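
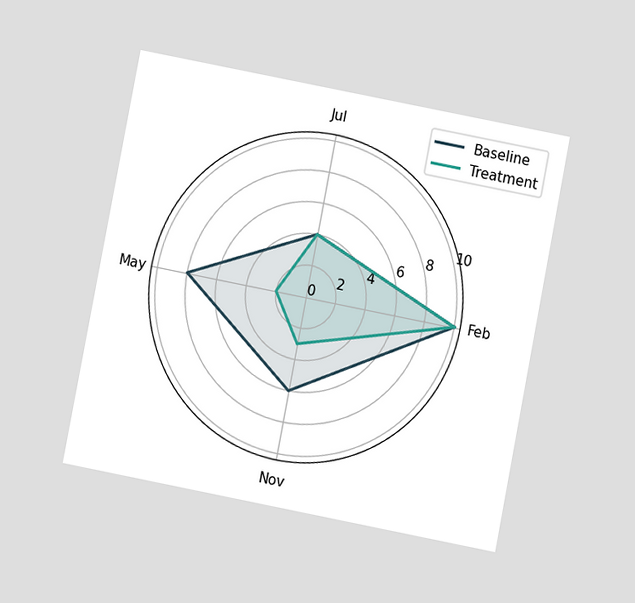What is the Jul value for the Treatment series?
The chart is tilted about 11° clockwise and viewed at a slight angle. On the Jul axis, Treatment reaches 4.

4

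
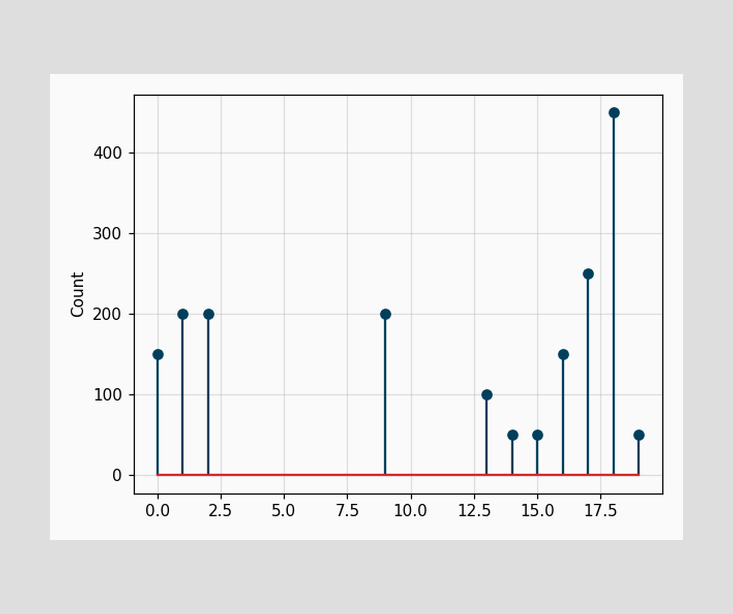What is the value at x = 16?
The stem at x=16 reaches 150.

150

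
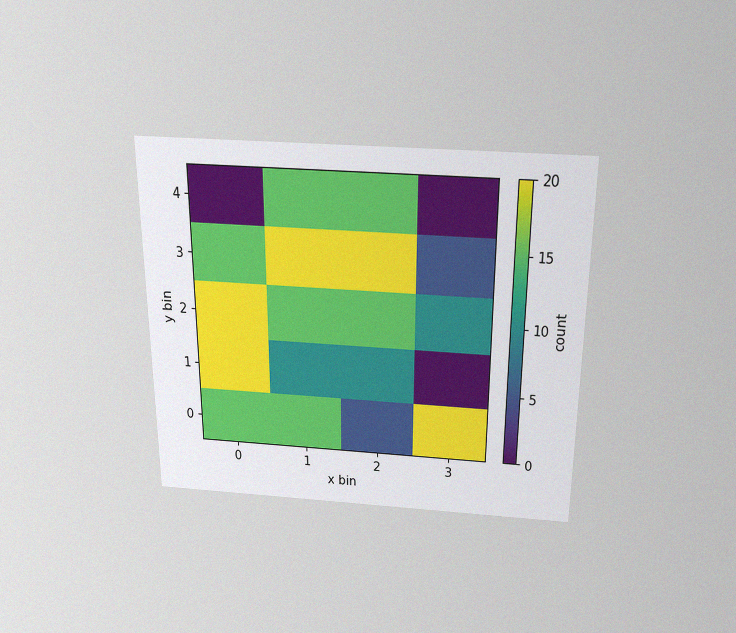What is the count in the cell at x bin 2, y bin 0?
5

The chart is viewed slightly from above, with some photo noise. Matching the cell (2, 0) against the colorbar gives 5.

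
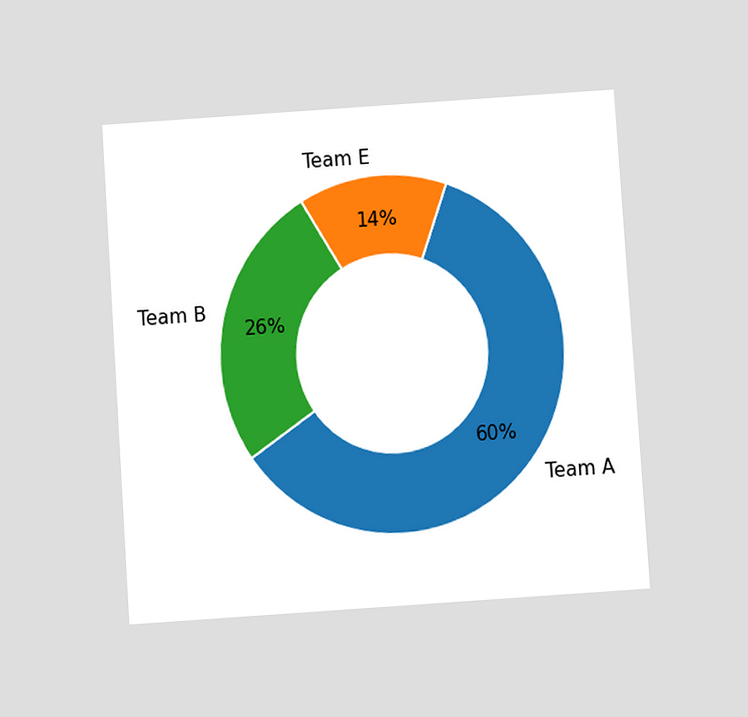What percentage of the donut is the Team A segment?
The chart is tilted about 4° counter-clockwise and viewed slightly from below. The Team A segment takes up 60% of the ring.

60%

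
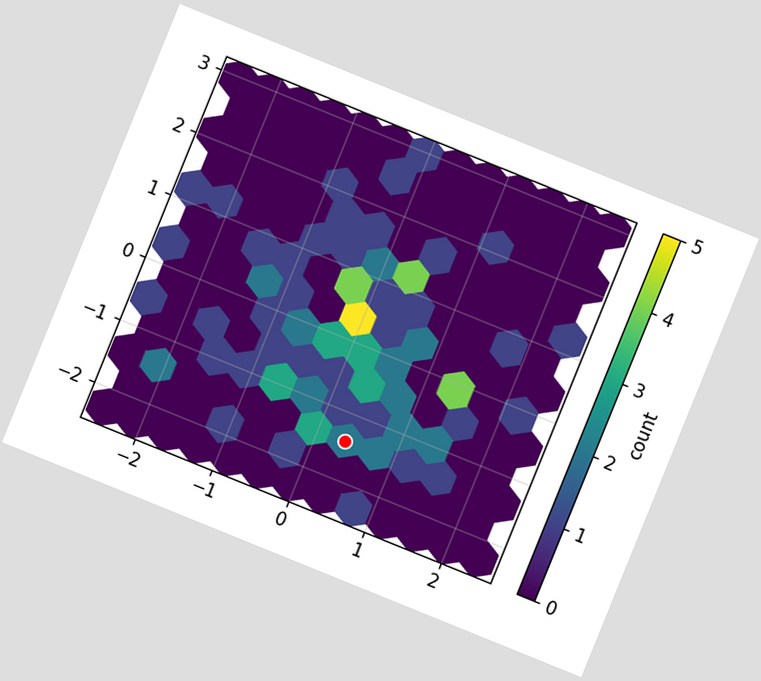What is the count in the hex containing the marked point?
The chart is tilted about 22° clockwise. The marked hex reads 2 on the colorbar.

2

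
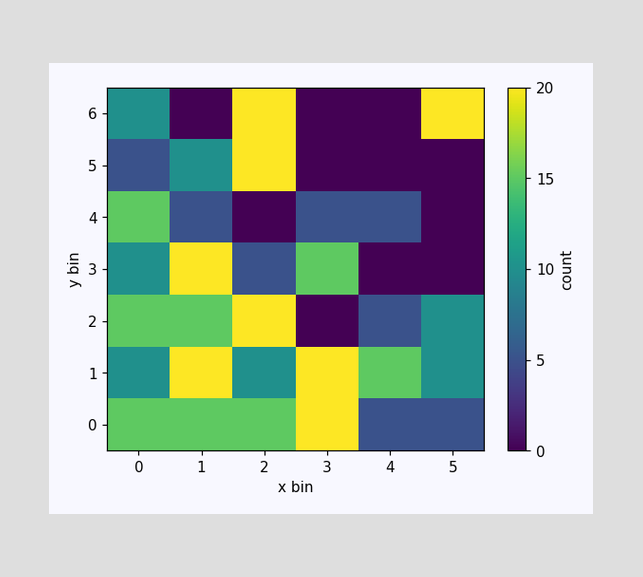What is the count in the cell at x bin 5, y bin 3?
0

Matching the cell (5, 3) against the colorbar gives 0.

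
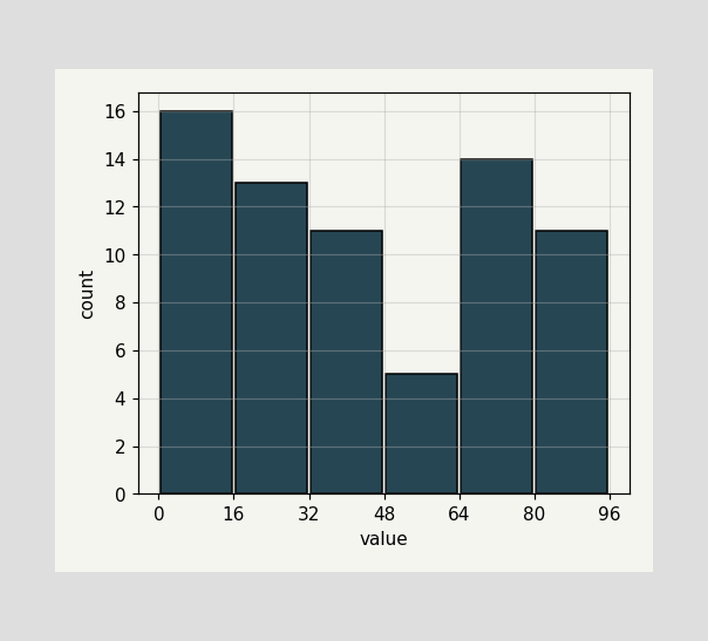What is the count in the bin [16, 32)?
The [16, 32) bin has height 13.

13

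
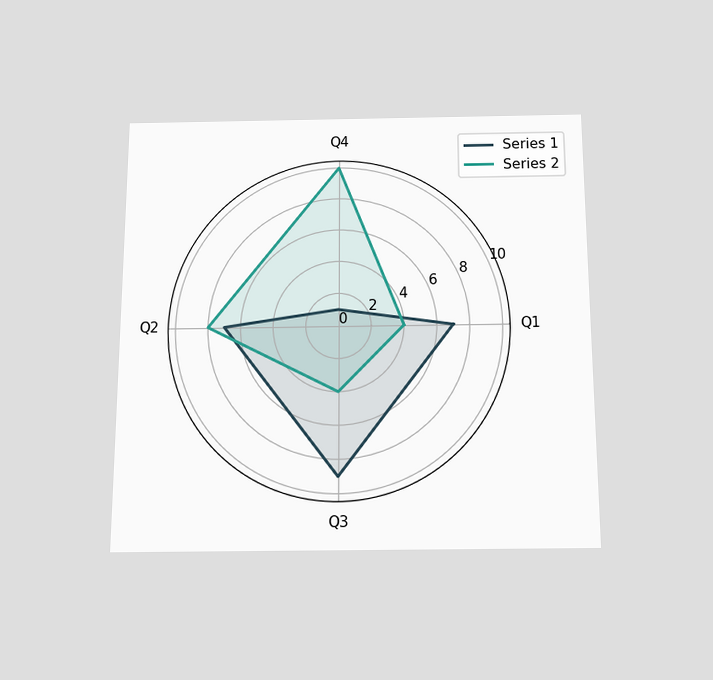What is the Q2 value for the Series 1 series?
7

The chart is viewed slightly from below. On the Q2 axis, Series 1 reaches 7.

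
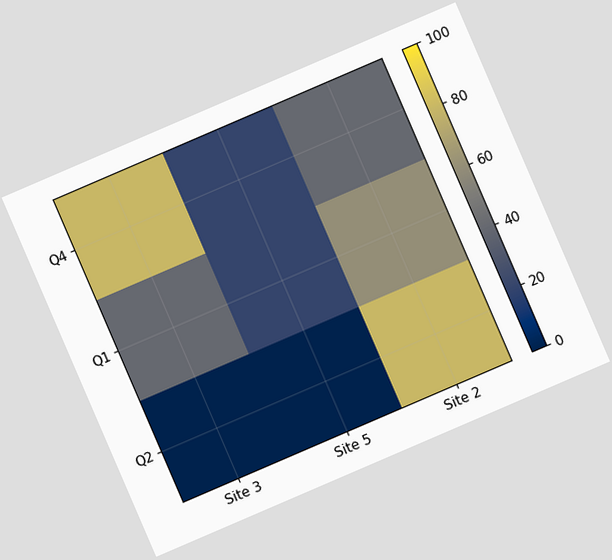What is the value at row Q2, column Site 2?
The chart is tilted about 23° counter-clockwise. Matching cell (Q2, Site 2) against the colorbar gives 80.

80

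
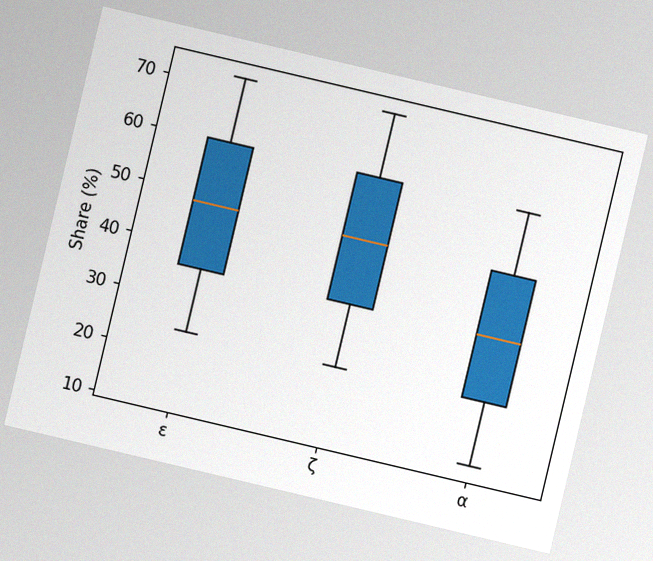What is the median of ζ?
48%

The chart is tilted about 13° clockwise, with some photo noise. The median line in the ζ box sits at 48%.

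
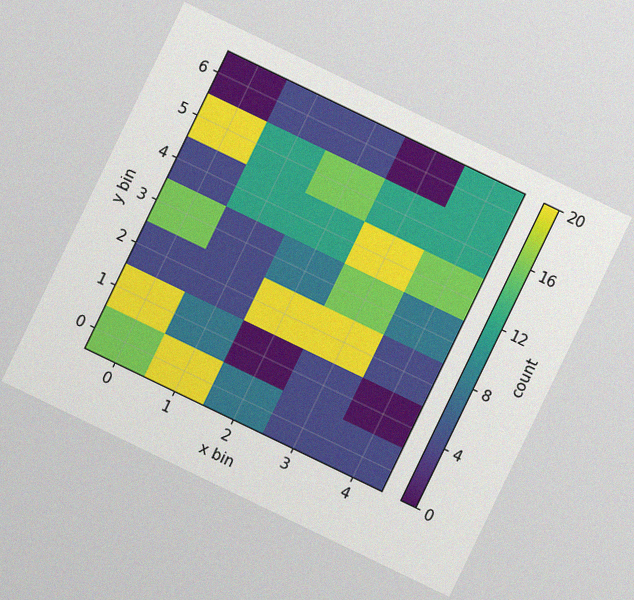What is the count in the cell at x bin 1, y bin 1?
The chart is tilted about 26° clockwise, with some photo noise. Matching the cell (1, 1) against the colorbar gives 8.

8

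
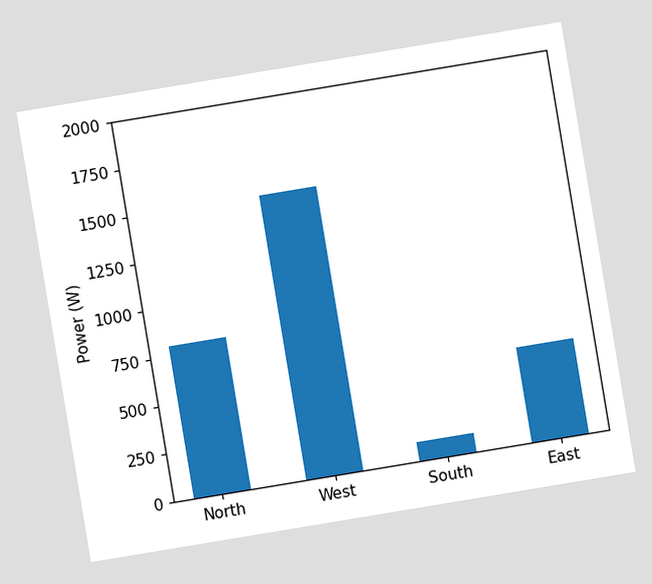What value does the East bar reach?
500W

The chart is tilted about 9° counter-clockwise. Reading along the chart's y-axis, the East bar reaches 500W.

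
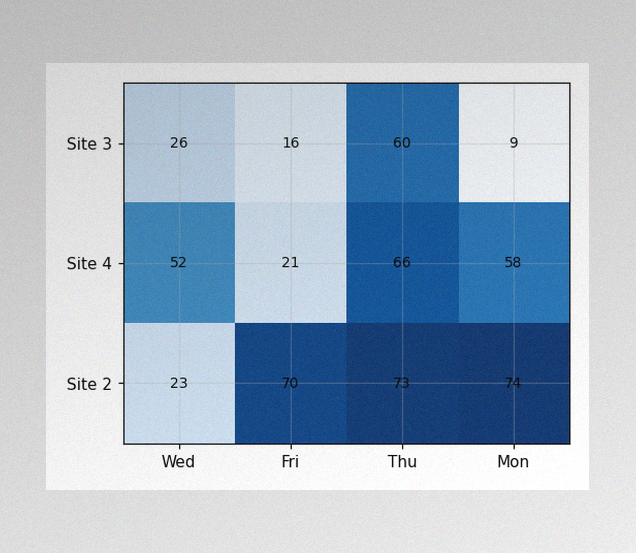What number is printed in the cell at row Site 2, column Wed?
The image has some photo noise and uneven lighting. The (Site 2, Wed) cell reads 23.

23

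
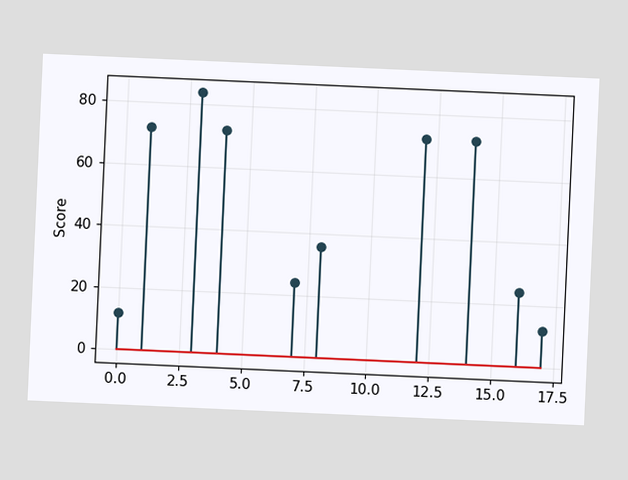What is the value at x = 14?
72

The chart is tilted about 3° clockwise. The stem at x=14 reaches 72.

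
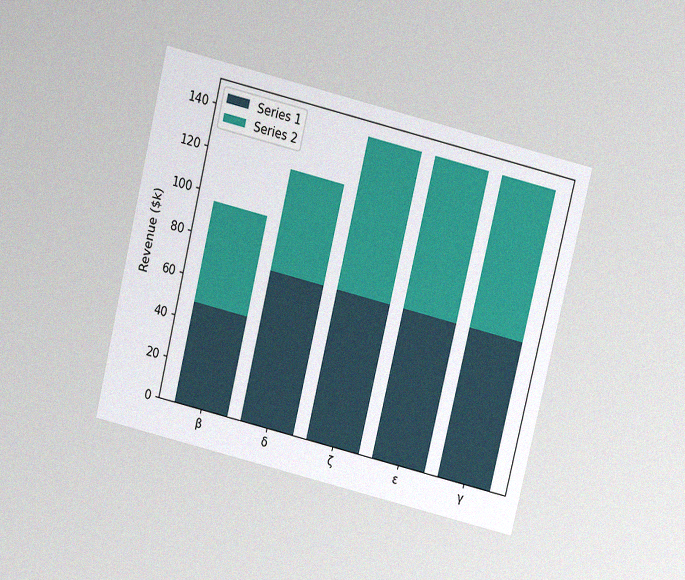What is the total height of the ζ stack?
The chart is tilted about 14° clockwise and viewed slightly from above, with some photo noise. The ζ stack's top reaches $144k on the y-axis.

$144k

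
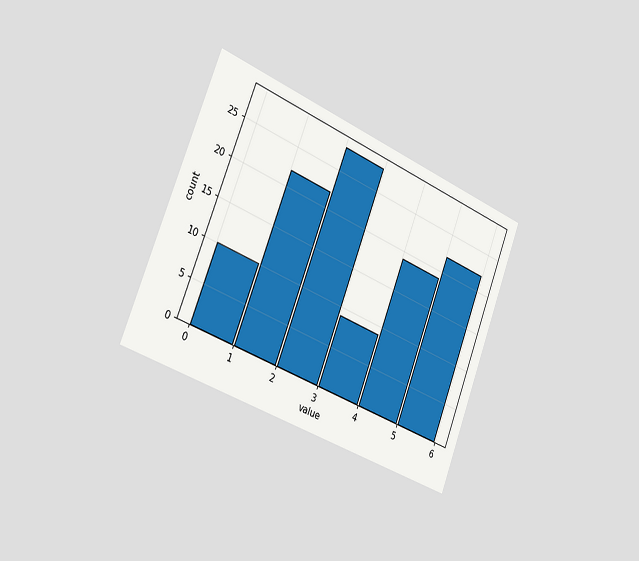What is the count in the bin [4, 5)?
19

The chart is tilted about 21° clockwise and viewed slightly from the left. The [4, 5) bin has height 19.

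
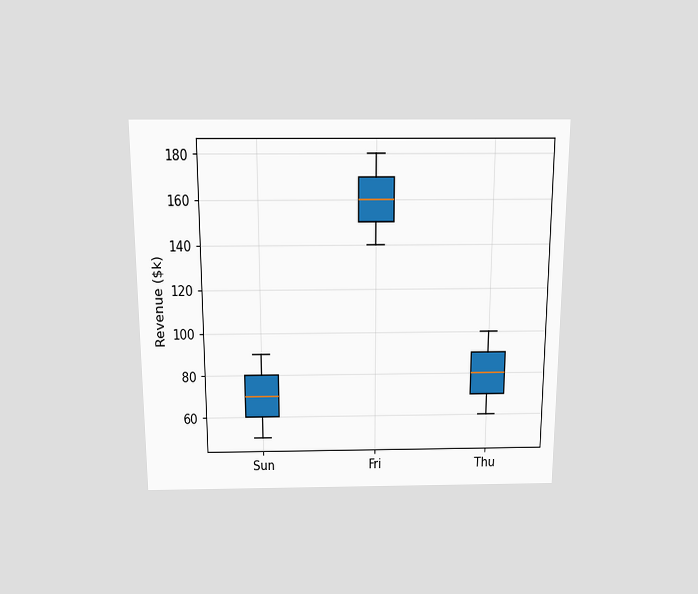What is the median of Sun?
The chart is viewed slightly from above. The median line in the Sun box sits at $70k.

$70k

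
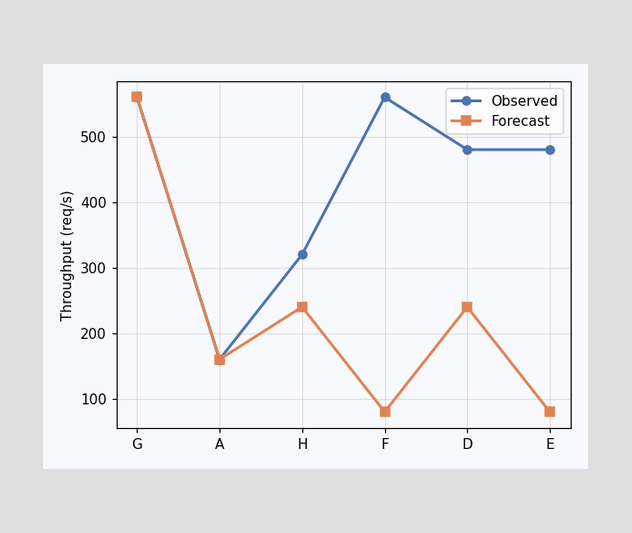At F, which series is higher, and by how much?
Observed, by 480req/s

At F, Observed sits above the other line by 480req/s.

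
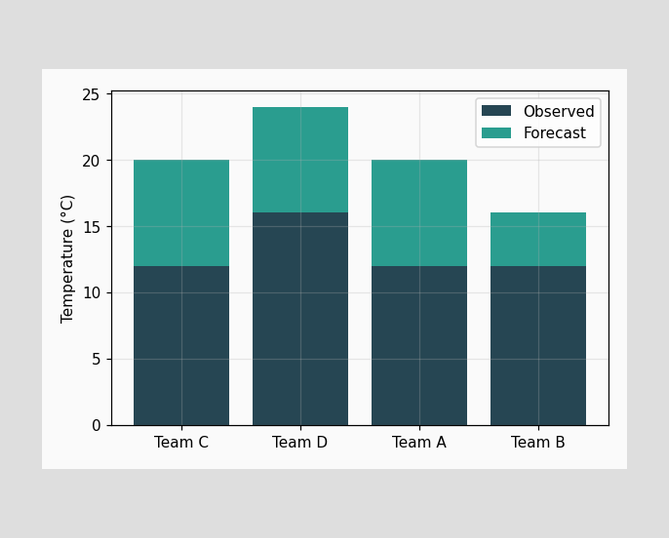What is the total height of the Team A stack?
The Team A stack's top reaches 20°C on the y-axis.

20°C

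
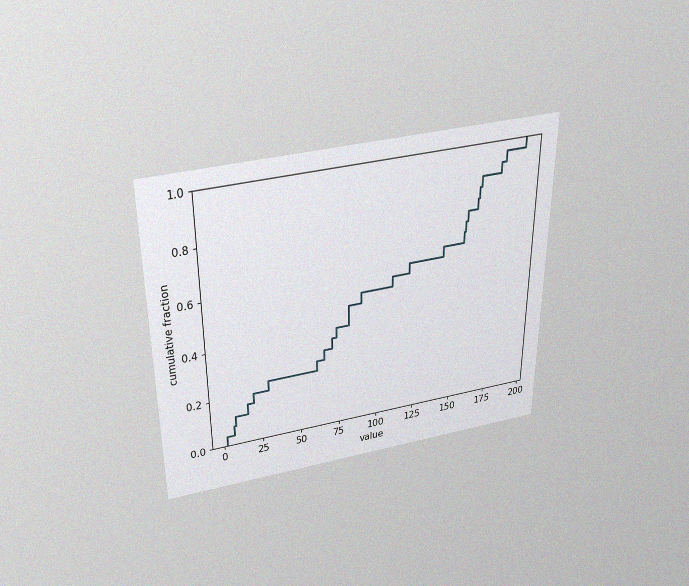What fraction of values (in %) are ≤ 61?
The chart is viewed slightly from above, with some photo noise. At x=61 the ECDF step is at 28%.

28%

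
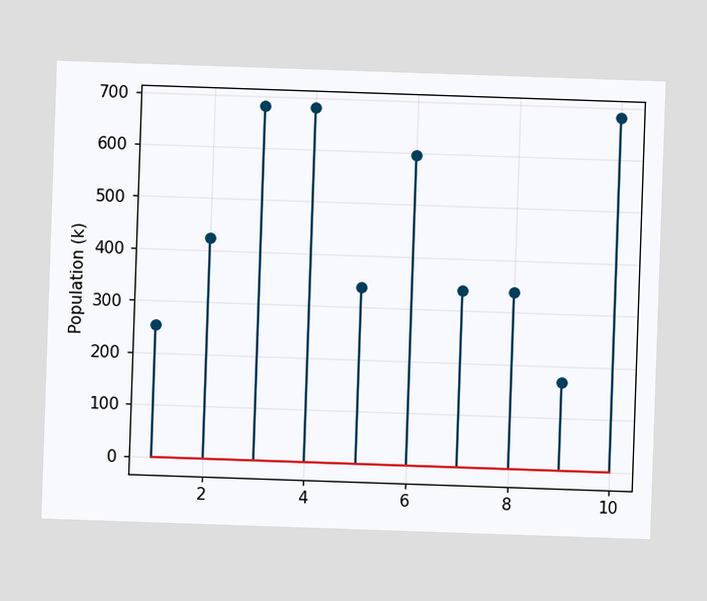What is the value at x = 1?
The stem at x=1 reaches 255k.

255k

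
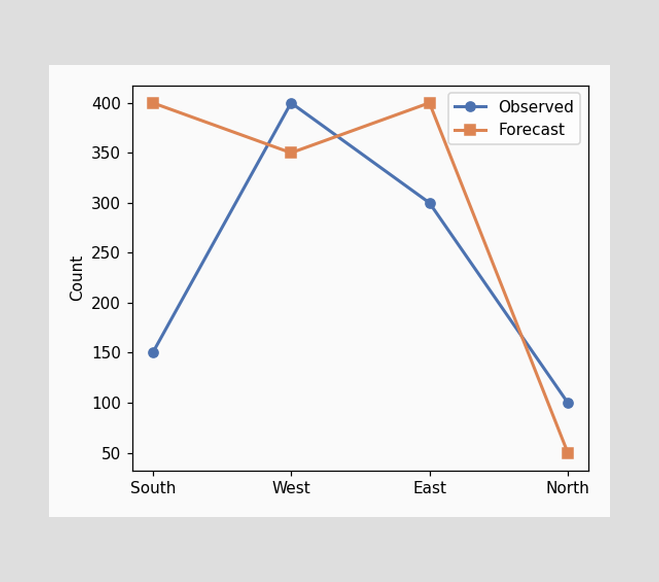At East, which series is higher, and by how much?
Forecast, by 100

At East, Forecast sits above the other line by 100.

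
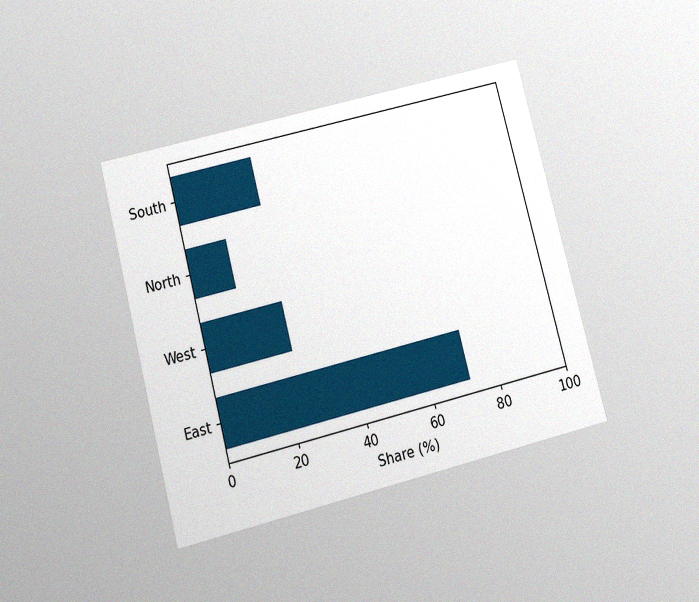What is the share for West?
The chart is tilted about 15° counter-clockwise and viewed slightly from below, with some photo noise. Reading along the chart's x-axis, the West bar reaches 24%.

24%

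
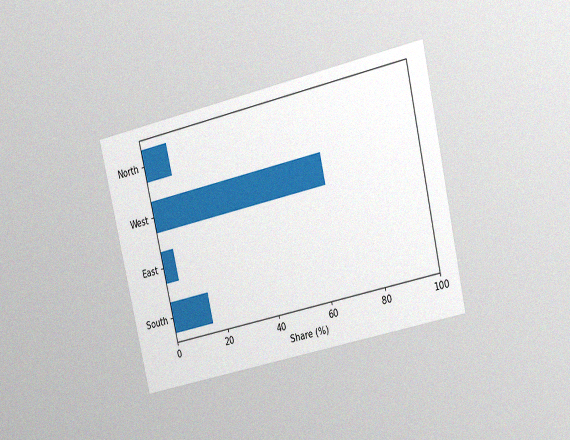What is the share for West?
65%

The chart is tilted about 13° counter-clockwise and viewed at a slight angle, with some photo noise. Reading along the chart's x-axis, the West bar reaches 65%.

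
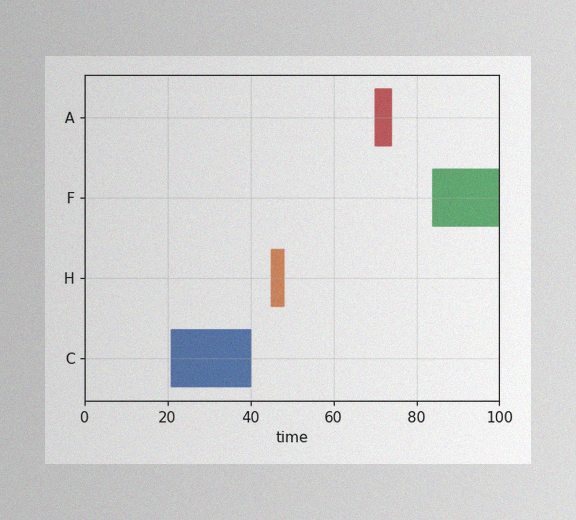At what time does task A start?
70

The image has some photo noise and uneven lighting. The A bar begins at t=70.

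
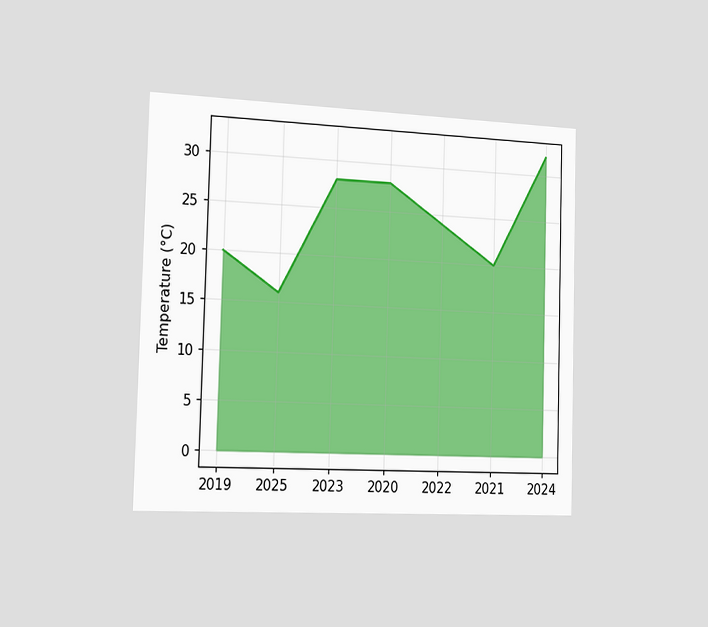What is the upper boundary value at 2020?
The chart is viewed slightly from the left. At 2020 the upper boundary is at 28°C.

28°C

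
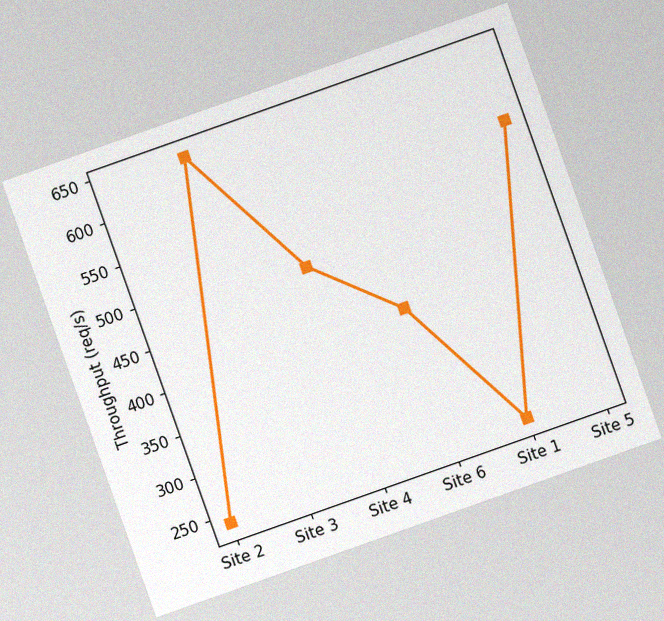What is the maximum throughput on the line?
The chart is tilted about 20° counter-clockwise, with some photo noise. The highest point is at Site 3, and reading across to the y-axis gives 640req/s.

640req/s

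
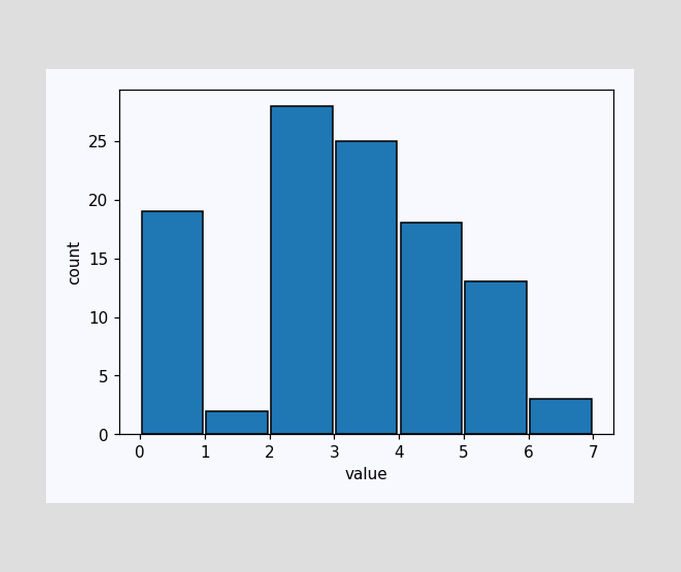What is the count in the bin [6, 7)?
The [6, 7) bin has height 3.

3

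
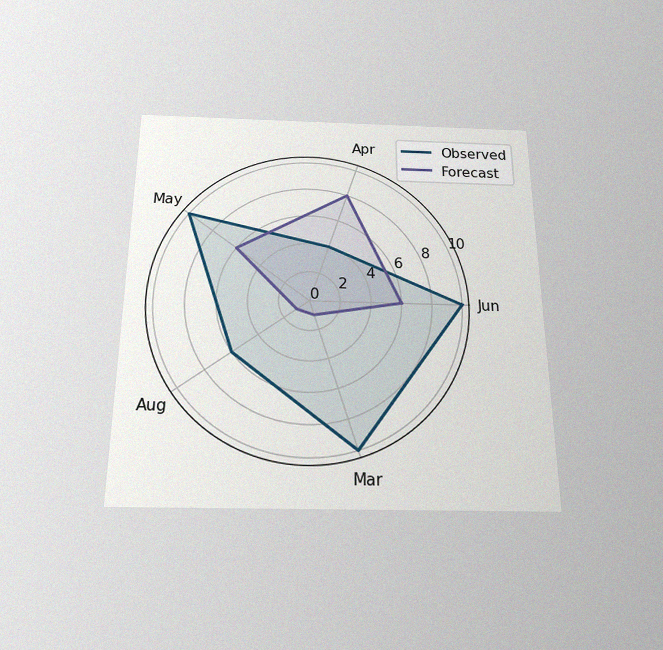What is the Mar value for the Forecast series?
1

The chart is viewed slightly from below, with some photo noise. On the Mar axis, Forecast reaches 1.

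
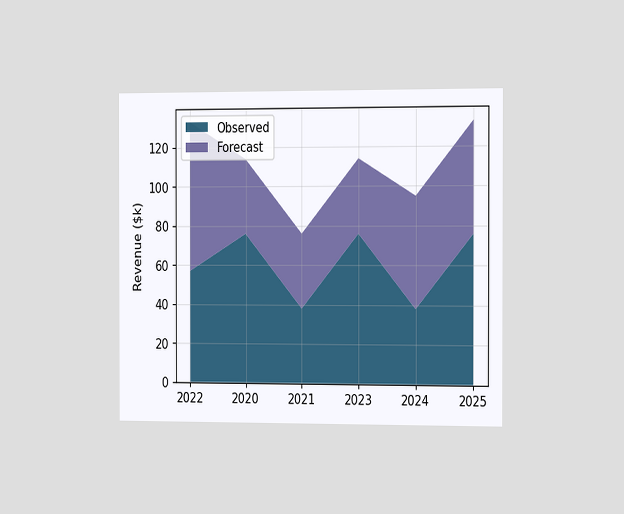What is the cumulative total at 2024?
The chart is viewed slightly from the right. The stacked total at 2024 reaches $95k.

$95k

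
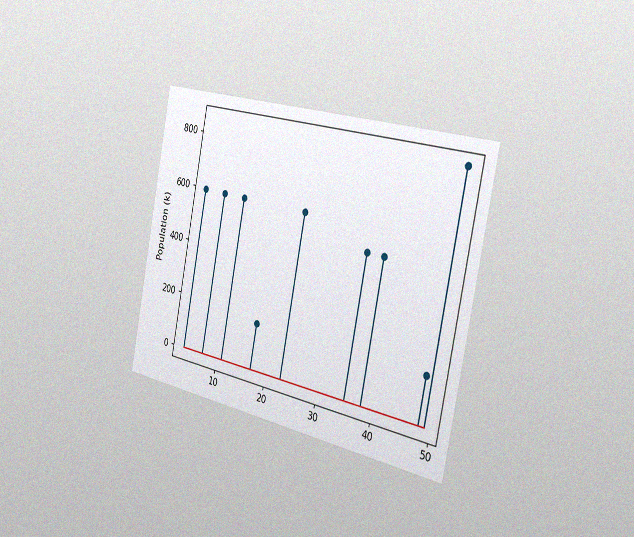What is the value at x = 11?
595k

The chart is tilted about 11° clockwise and viewed slightly from the right, with some photo noise. The stem at x=11 reaches 595k.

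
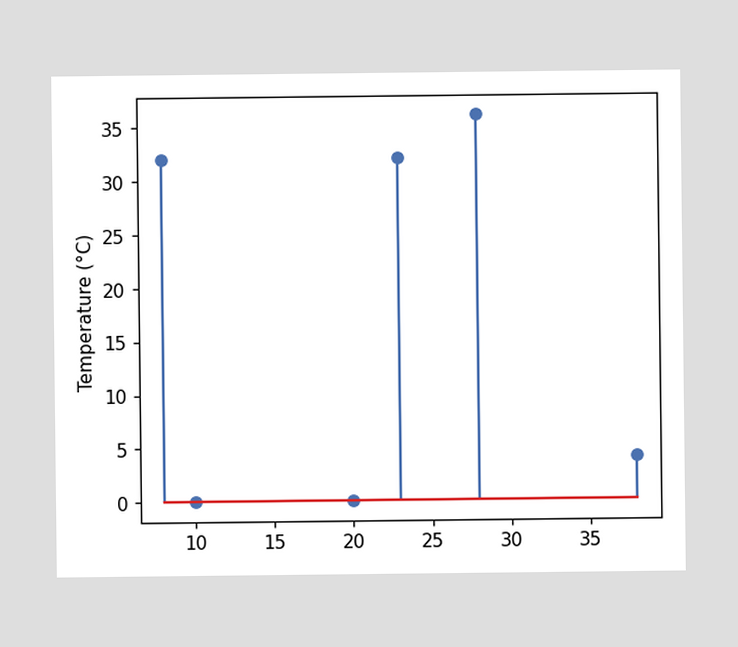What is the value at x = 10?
The stem at x=10 reaches 0°C.

0°C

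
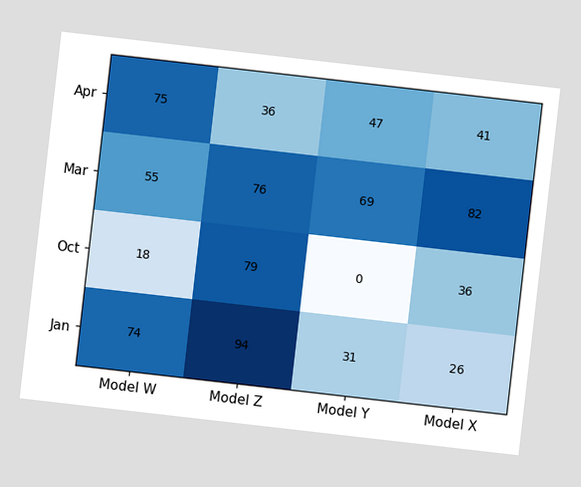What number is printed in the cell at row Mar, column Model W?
55

The chart is tilted about 7° clockwise. The (Mar, Model W) cell reads 55.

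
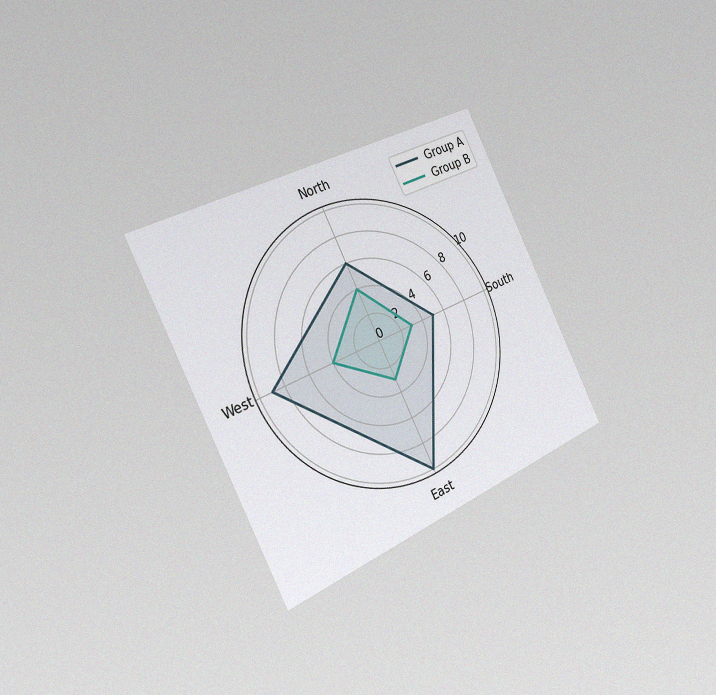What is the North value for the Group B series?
4

The chart is tilted about 26° counter-clockwise and viewed slightly from the left, with some photo noise. On the North axis, Group B reaches 4.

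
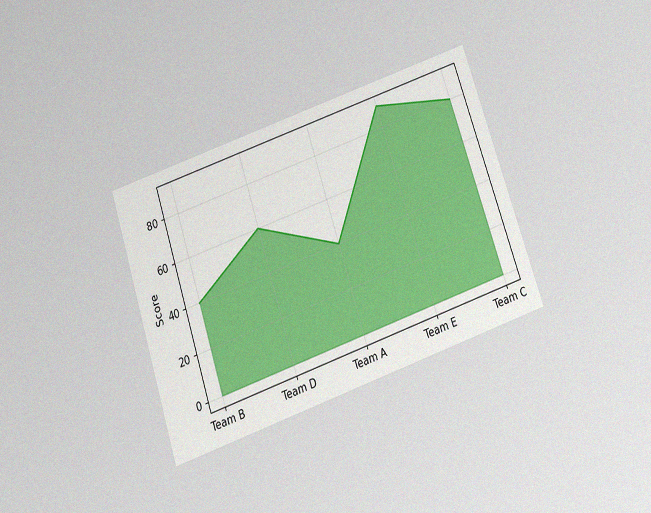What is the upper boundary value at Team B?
The chart is tilted about 19° counter-clockwise and viewed slightly from below, with some photo noise. At Team B the upper boundary is at 40.

40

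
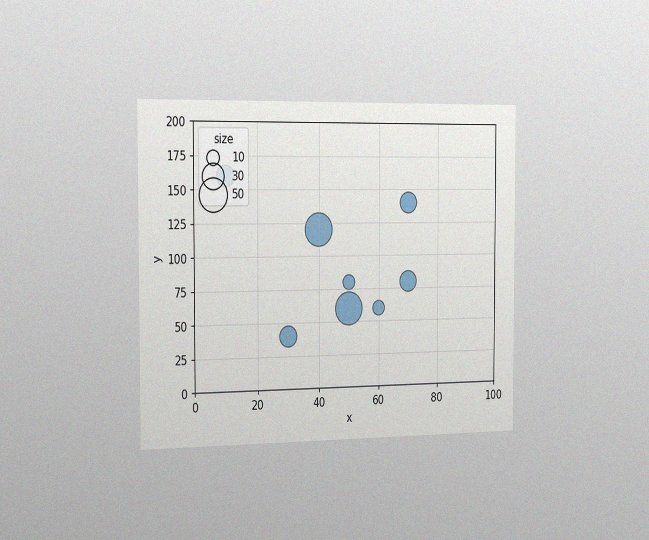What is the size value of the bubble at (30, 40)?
The chart is viewed slightly from the left, with some photo noise. Matching the bubble at (30, 40) against the size legend gives 20.

20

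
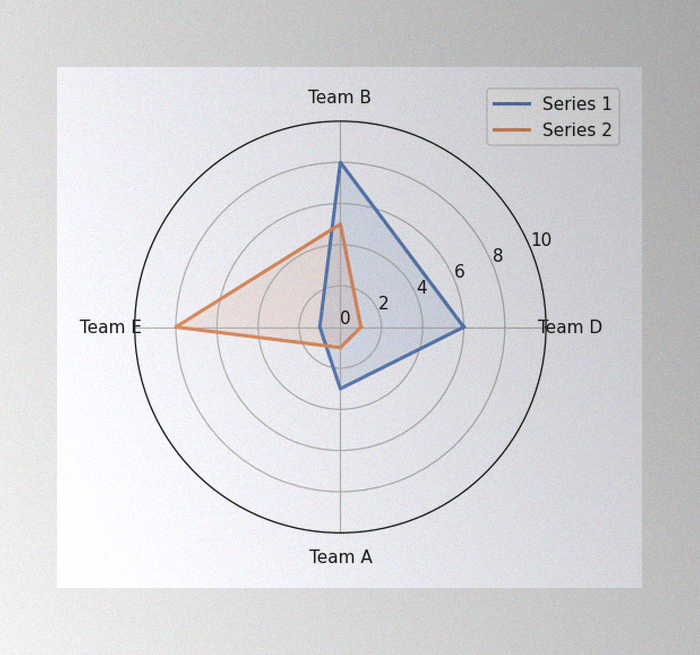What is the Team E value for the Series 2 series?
8

The image has some photo noise and uneven lighting. On the Team E axis, Series 2 reaches 8.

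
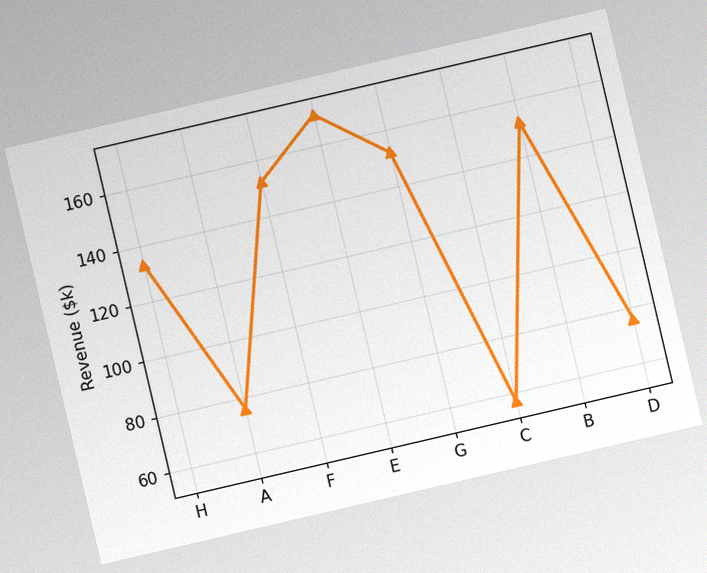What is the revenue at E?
The chart is tilted about 13° counter-clockwise, with some photo noise. At E, the line is at $171k.

$171k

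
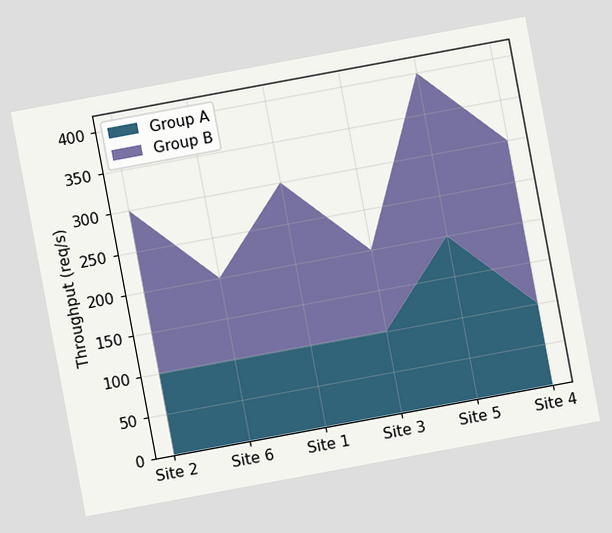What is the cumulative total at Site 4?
The chart is tilted about 11° counter-clockwise. The stacked total at Site 4 reaches 300req/s.

300req/s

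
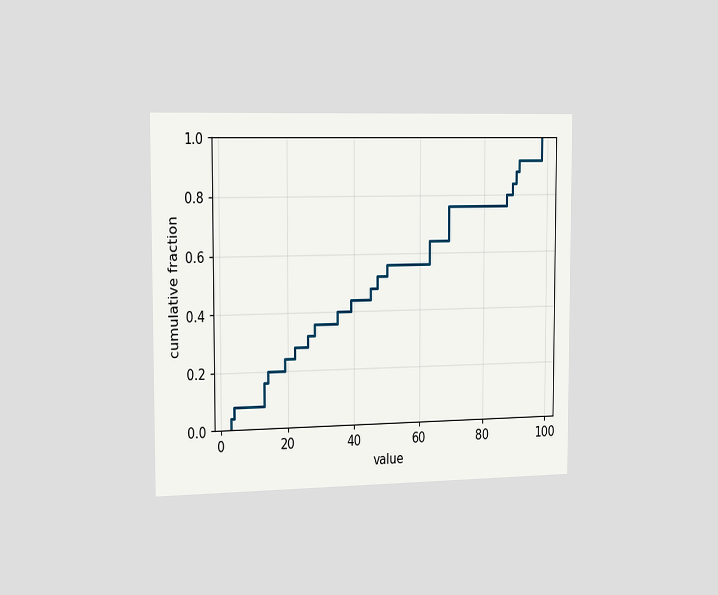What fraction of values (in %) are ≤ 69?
The chart is viewed slightly from the left. At x=69 the ECDF step is at 76%.

76%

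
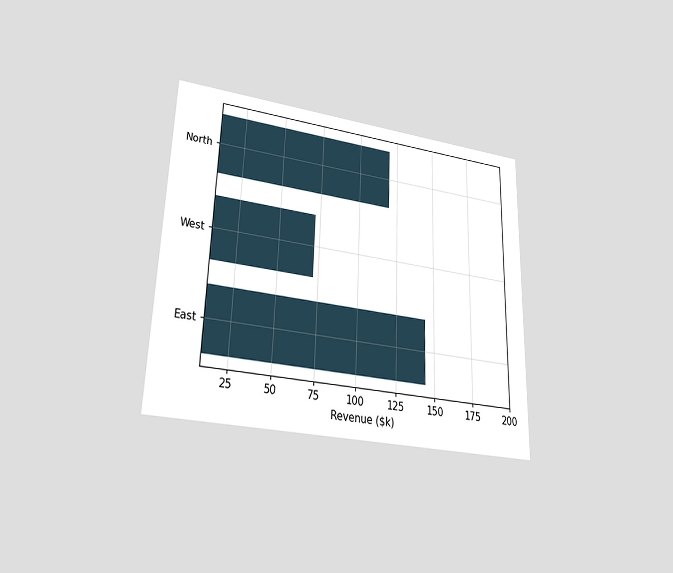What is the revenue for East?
The chart is viewed at a slight angle. Reading along the chart's x-axis, the East bar reaches $144k.

$144k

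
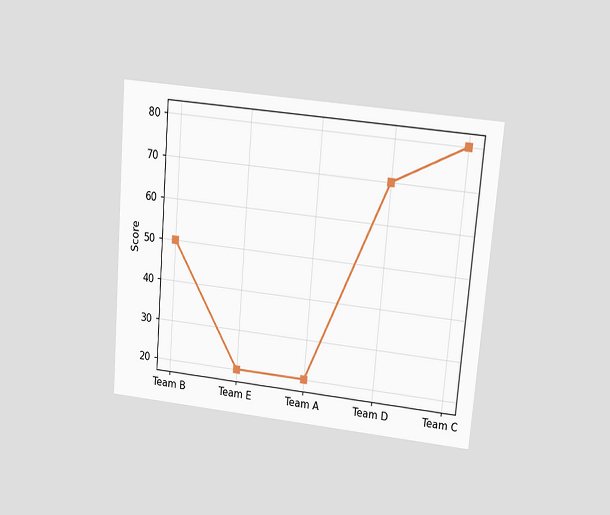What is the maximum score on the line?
80

The chart is tilted about 5° clockwise and viewed slightly from above. The highest point is at Team C, and reading across to the y-axis gives 80.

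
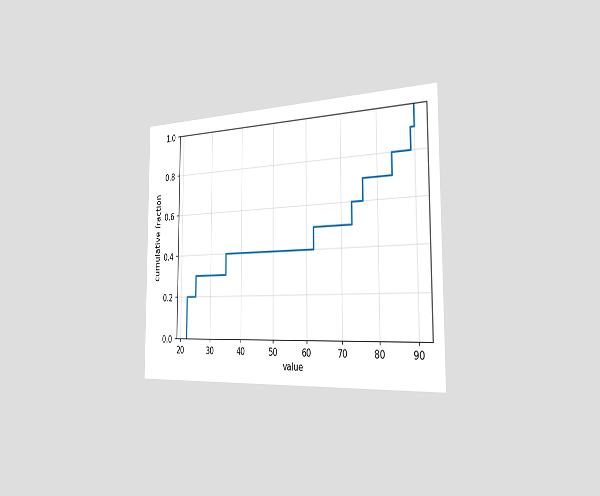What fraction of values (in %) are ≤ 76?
The chart is viewed slightly from the right. At x=76 the ECDF step is at 70%.

70%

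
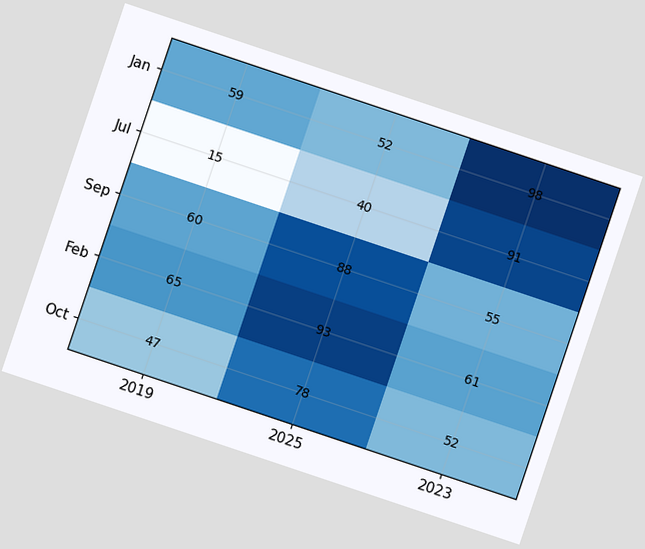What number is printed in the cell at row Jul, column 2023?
91

The chart is tilted about 19° clockwise. The (Jul, 2023) cell reads 91.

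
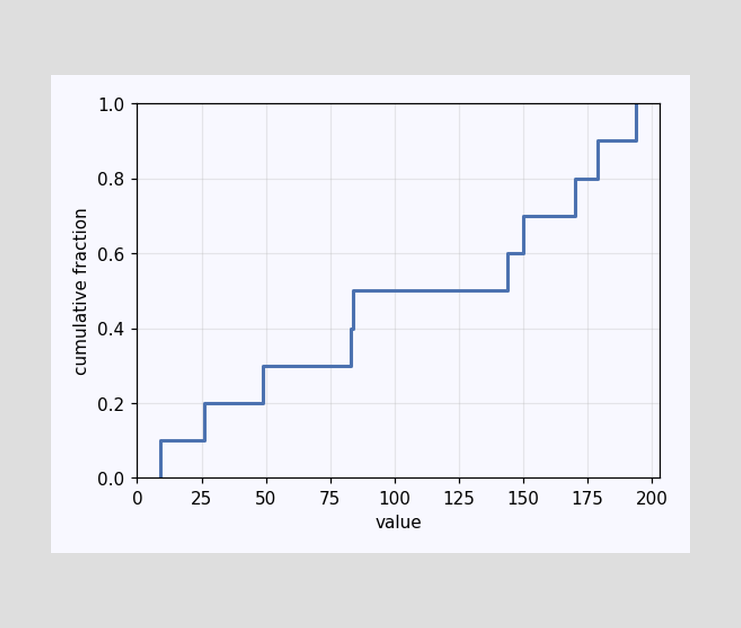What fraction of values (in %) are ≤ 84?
50%

At x=84 the ECDF step is at 50%.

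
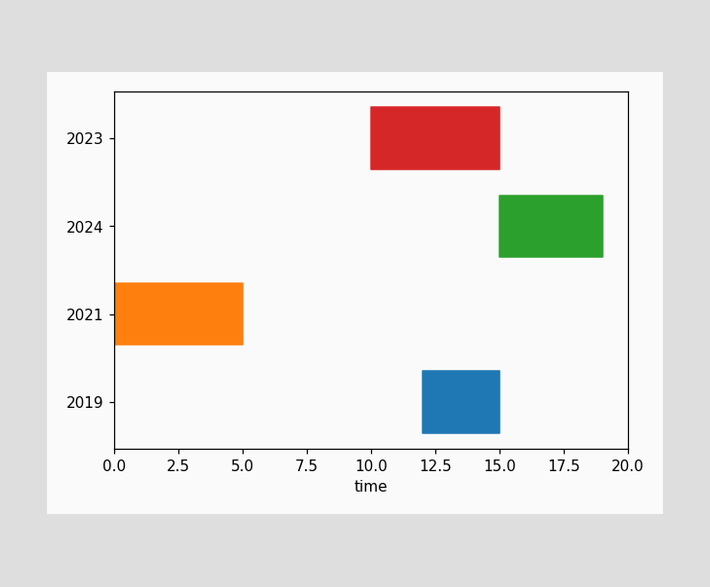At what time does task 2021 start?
0

The 2021 bar begins at t=0.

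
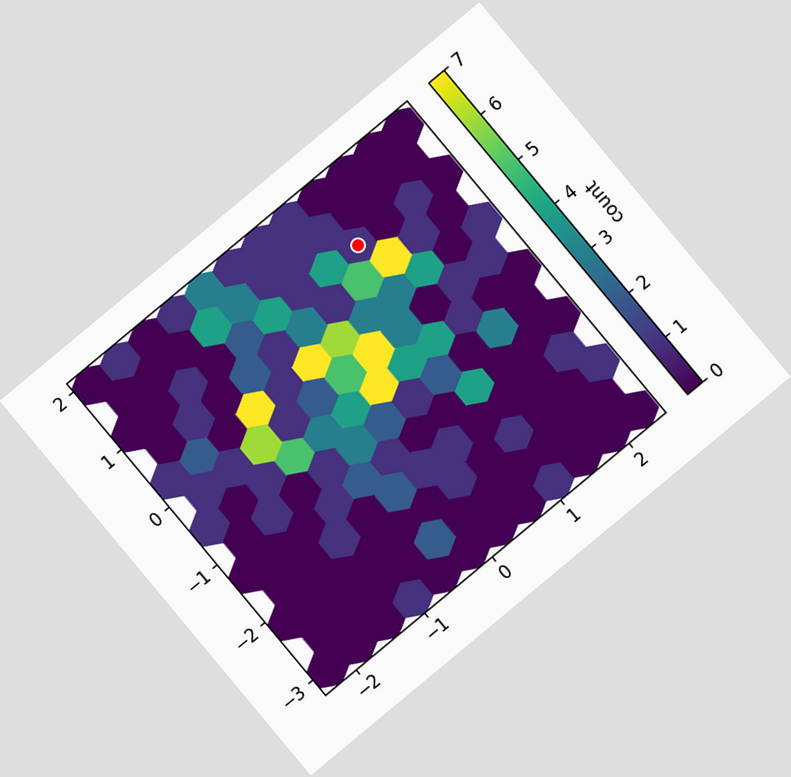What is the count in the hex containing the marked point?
The chart is tilted about 40° counter-clockwise. The marked hex reads 1 on the colorbar.

1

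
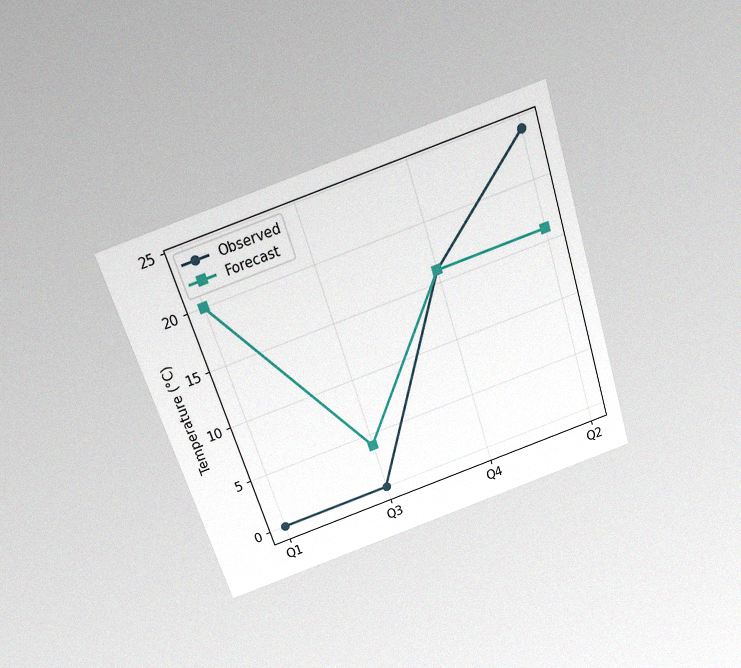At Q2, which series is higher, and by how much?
The chart is tilted about 18° counter-clockwise and viewed slightly from above, with some photo noise. At Q2, Observed sits above the other line by 8°C.

Observed, by 8°C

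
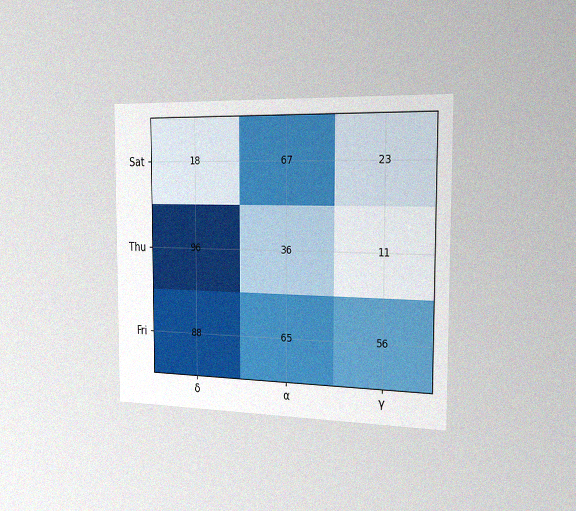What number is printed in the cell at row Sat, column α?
The chart is viewed slightly from the right, with some photo noise. The (Sat, α) cell reads 67.

67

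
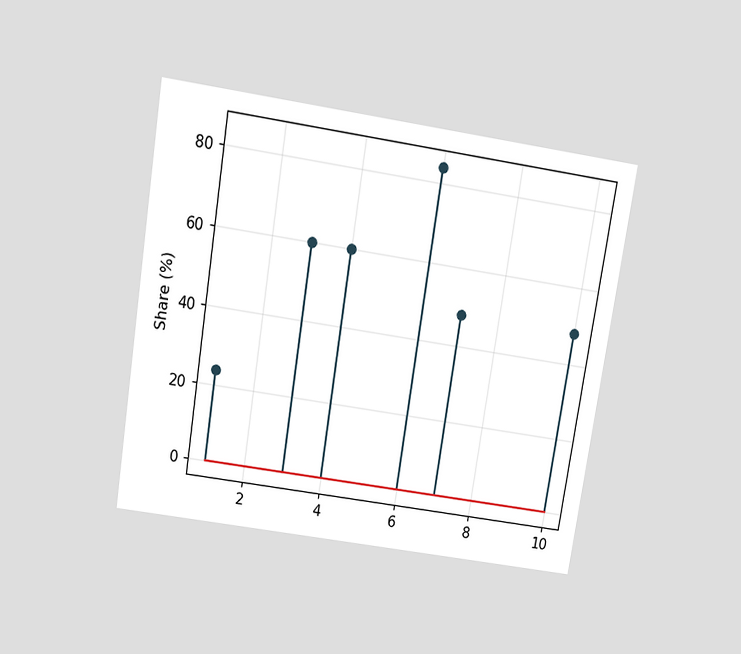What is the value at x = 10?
48%

The chart is tilted about 9° clockwise and viewed slightly from above. The stem at x=10 reaches 48%.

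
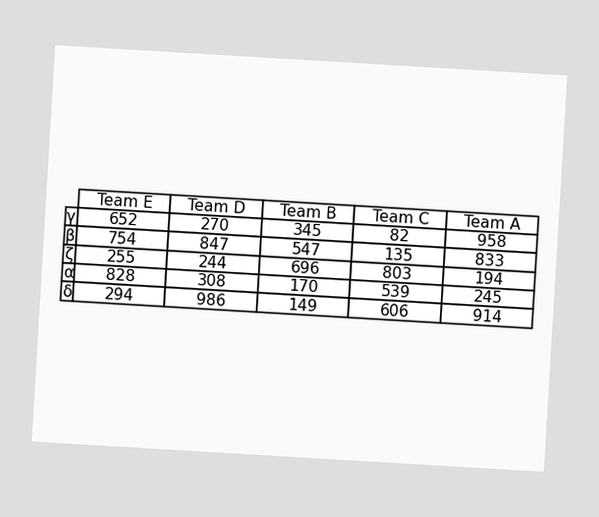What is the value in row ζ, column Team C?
803

The chart is tilted about 3° clockwise. The (ζ, Team C) cell reads 803.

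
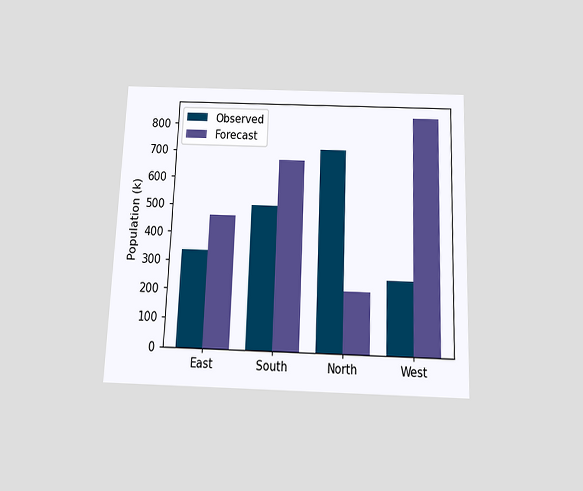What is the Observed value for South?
504k

The chart is tilted about 2° clockwise and viewed slightly from below. The Observed bar at South reaches 504k on the y-axis.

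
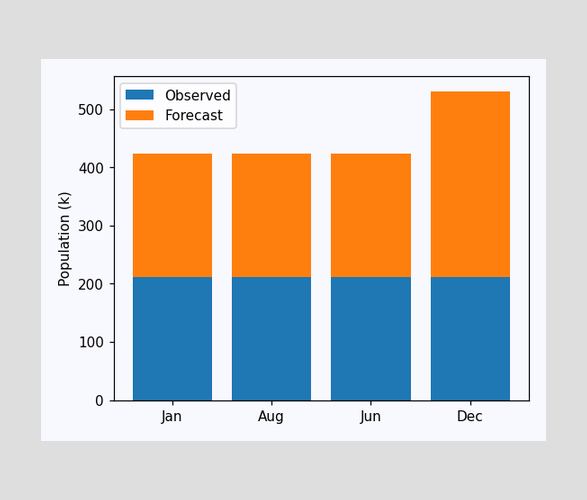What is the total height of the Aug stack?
The Aug stack's top reaches 424k on the y-axis.

424k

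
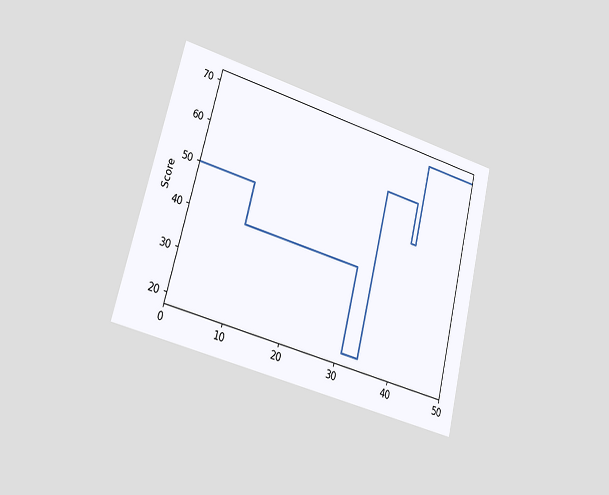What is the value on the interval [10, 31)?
40

The chart is tilted about 14° clockwise and viewed slightly from the left. On [10, 31) the step sits at 40.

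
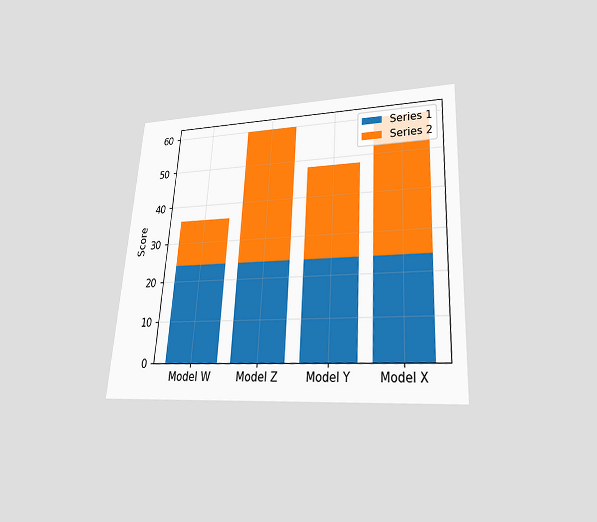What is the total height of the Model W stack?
The chart is tilted about 4° clockwise and viewed slightly from below. The Model W stack's top reaches 36 on the y-axis.

36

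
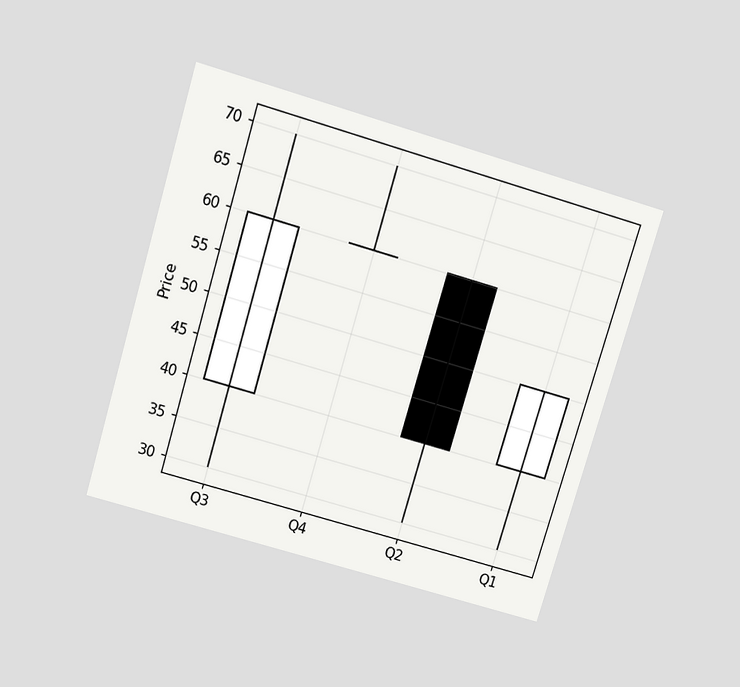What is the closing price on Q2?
The chart is tilted about 17° clockwise and viewed slightly from above. The Q2 candle closes at 40.

40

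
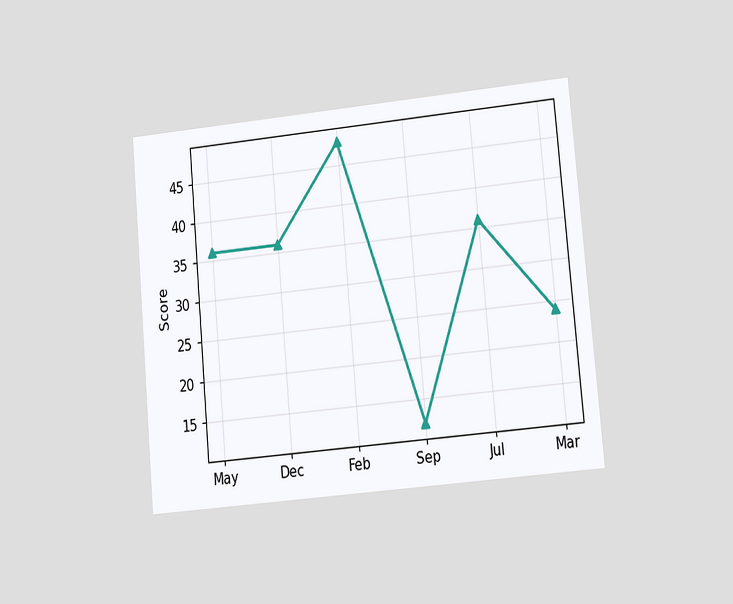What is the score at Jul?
36

The chart is tilted about 5° counter-clockwise and viewed at a slight angle. At Jul, the line is at 36.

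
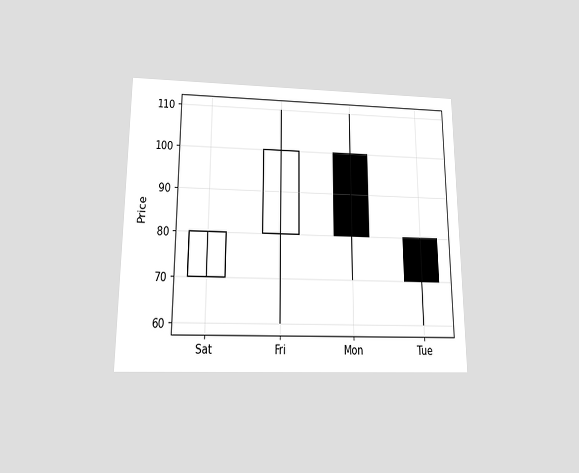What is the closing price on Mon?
80

The chart is viewed slightly from below. The Mon candle closes at 80.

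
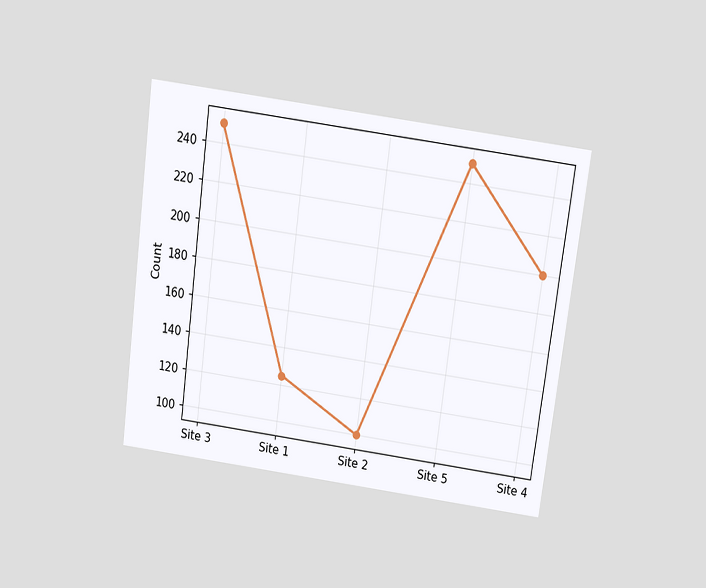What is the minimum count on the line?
The chart is tilted about 7° clockwise and viewed slightly from above. The lowest point is at Site 2, and reading across to the y-axis gives 100.

100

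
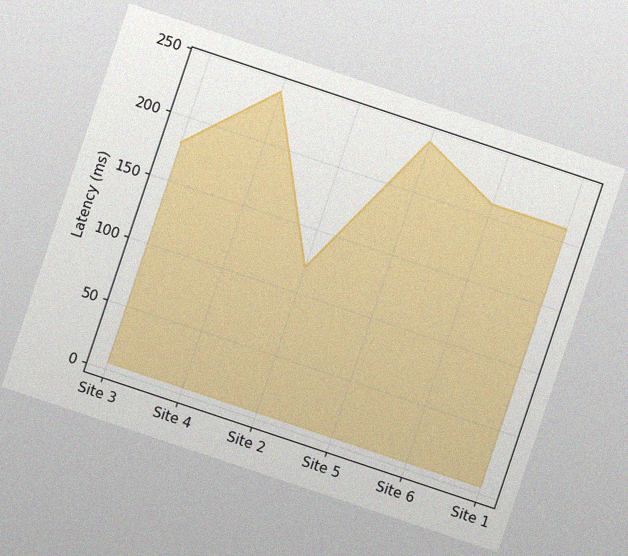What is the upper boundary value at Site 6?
210ms

The chart is tilted about 18° clockwise, with some photo noise. At Site 6 the upper boundary is at 210ms.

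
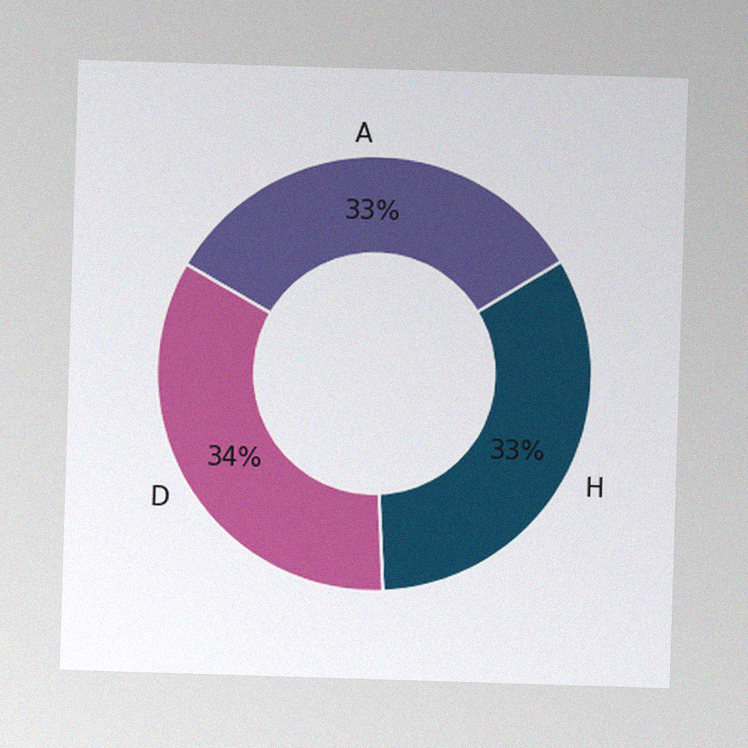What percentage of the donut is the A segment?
The image has some photo noise and uneven lighting. The A segment takes up 33% of the ring.

33%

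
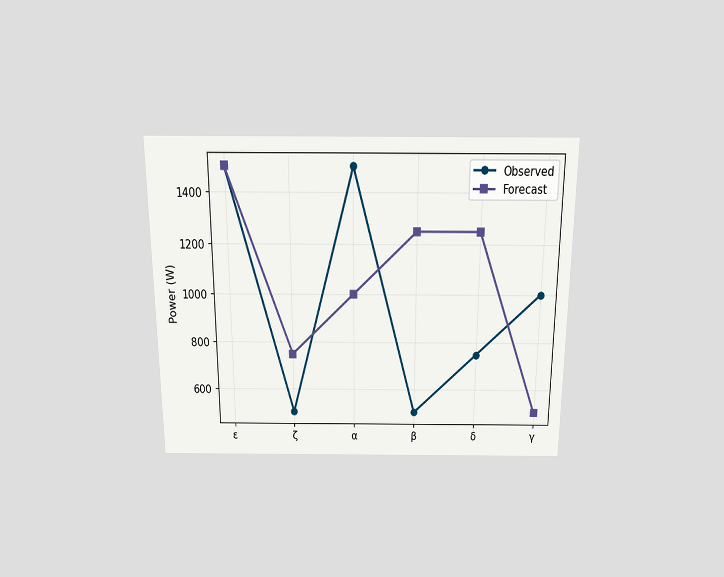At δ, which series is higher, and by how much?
Forecast, by 500W

The chart is viewed slightly from above. At δ, Forecast sits above the other line by 500W.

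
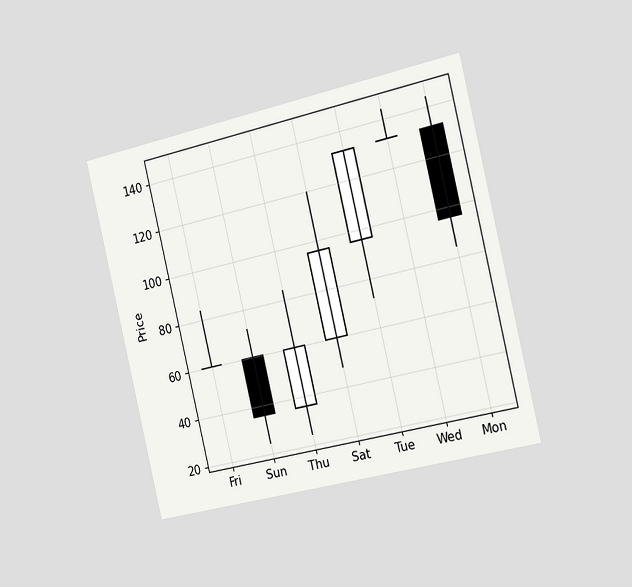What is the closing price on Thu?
60

The chart is tilted about 13° counter-clockwise and viewed slightly from the right. The Thu candle closes at 60.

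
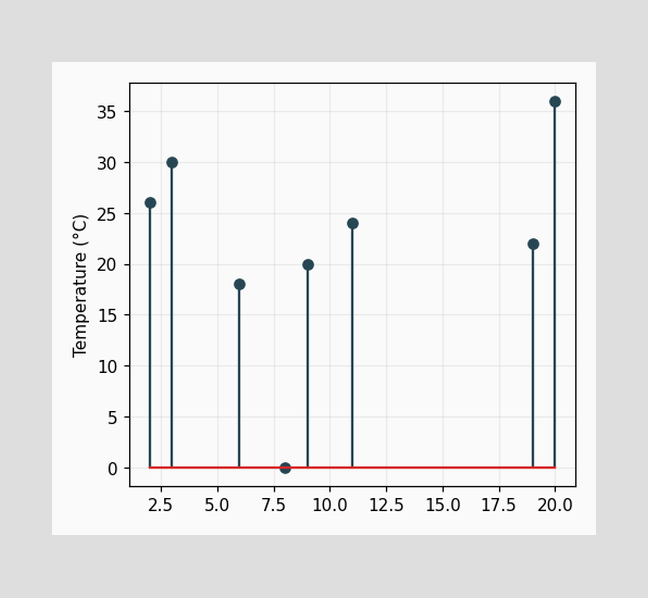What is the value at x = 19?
The stem at x=19 reaches 22°C.

22°C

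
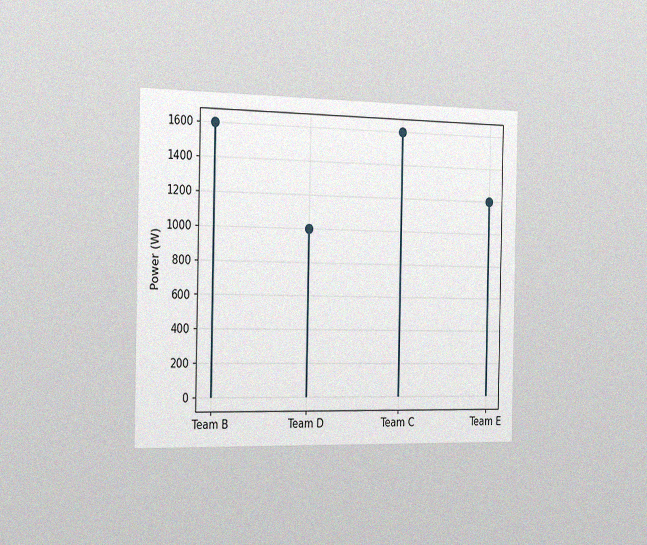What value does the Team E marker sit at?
1200W

The chart is viewed slightly from the left, with some photo noise. The Team E marker sits at 1200W.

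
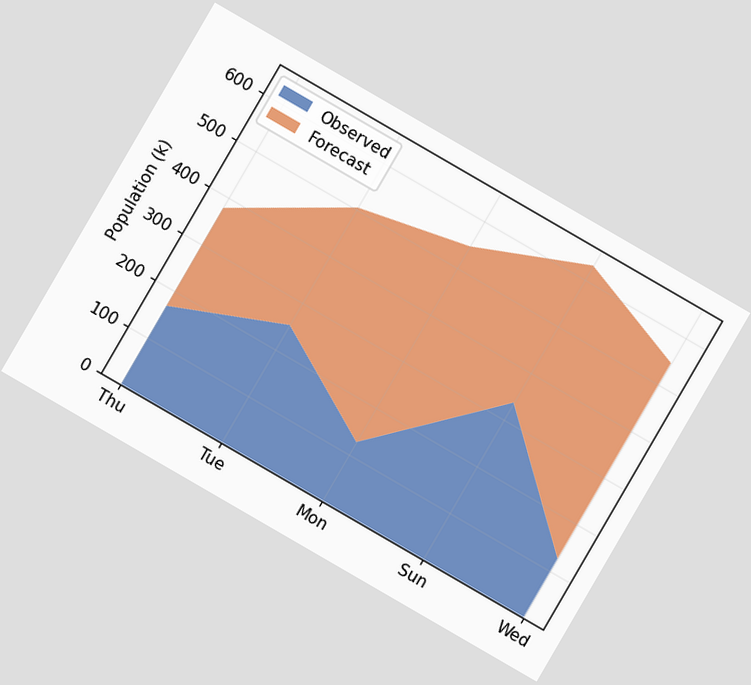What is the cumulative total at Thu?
378k

The chart is tilted about 30° clockwise. The stacked total at Thu reaches 378k.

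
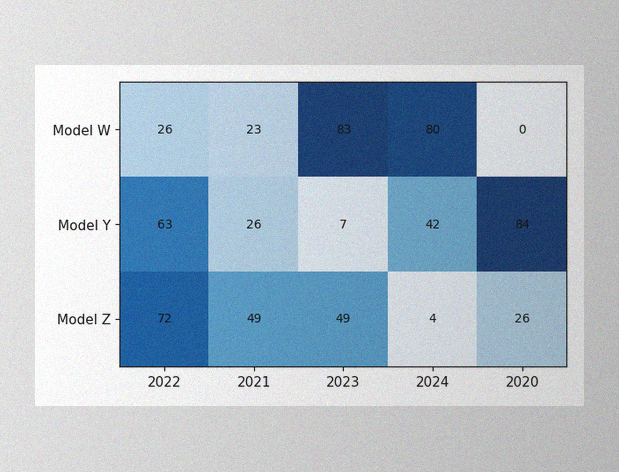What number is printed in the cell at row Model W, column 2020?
The image has some photo noise and uneven lighting. The (Model W, 2020) cell reads 0.

0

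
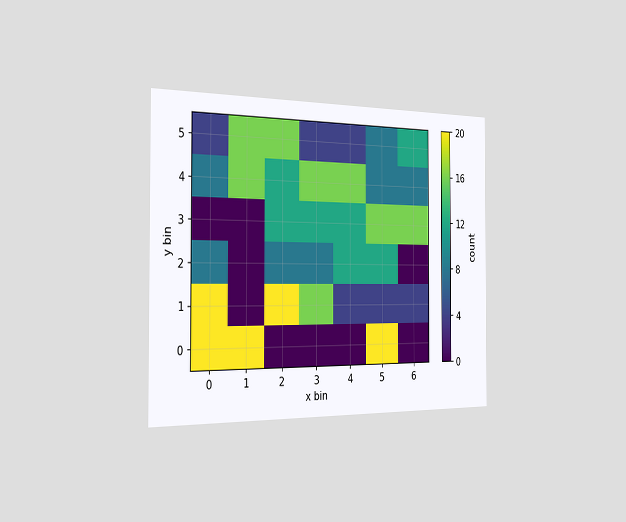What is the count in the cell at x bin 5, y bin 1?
4

The chart is viewed slightly from the left. Matching the cell (5, 1) against the colorbar gives 4.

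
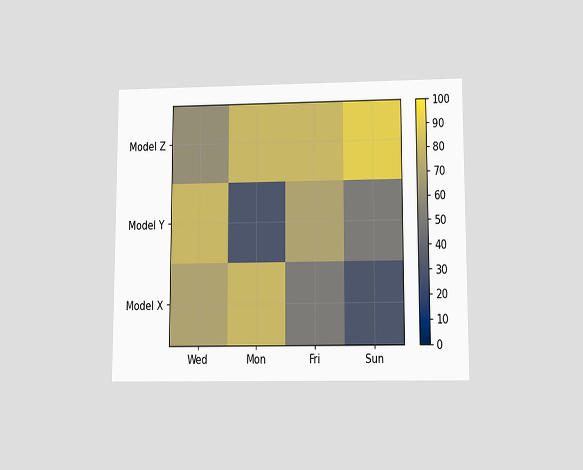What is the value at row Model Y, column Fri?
70

The chart is viewed slightly from below. Matching cell (Model Y, Fri) against the colorbar gives 70.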